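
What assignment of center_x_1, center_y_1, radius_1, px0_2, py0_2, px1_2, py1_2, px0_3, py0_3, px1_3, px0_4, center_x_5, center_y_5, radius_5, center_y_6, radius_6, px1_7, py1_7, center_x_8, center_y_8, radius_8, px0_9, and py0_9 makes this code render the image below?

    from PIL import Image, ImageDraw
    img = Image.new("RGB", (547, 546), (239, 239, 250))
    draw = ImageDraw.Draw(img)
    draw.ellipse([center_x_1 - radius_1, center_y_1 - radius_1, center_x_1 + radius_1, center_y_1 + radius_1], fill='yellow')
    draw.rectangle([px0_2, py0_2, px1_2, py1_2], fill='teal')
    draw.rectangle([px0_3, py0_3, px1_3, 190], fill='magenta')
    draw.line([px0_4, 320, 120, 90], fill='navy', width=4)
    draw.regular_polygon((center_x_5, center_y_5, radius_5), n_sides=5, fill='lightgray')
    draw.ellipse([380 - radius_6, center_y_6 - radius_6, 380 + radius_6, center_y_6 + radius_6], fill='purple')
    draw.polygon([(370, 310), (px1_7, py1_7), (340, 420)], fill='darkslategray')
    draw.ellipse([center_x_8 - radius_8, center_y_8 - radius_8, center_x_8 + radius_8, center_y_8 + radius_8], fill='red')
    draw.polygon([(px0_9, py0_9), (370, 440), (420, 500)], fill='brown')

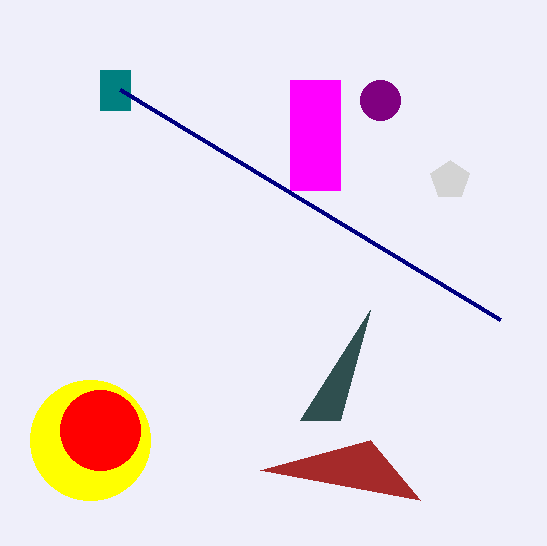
center_x_1 = 90, center_y_1 = 440, radius_1 = 60, px0_2 = 100, py0_2 = 70, px1_2 = 130, py1_2 = 110, px0_3 = 290, py0_3 = 80, px1_3 = 340, px0_4 = 500, center_x_5 = 450, center_y_5 = 180, radius_5 = 20, center_y_6 = 100, radius_6 = 20, px1_7 = 300, py1_7 = 420, center_x_8 = 100, center_y_8 = 430, radius_8 = 40, px0_9 = 260, py0_9 = 470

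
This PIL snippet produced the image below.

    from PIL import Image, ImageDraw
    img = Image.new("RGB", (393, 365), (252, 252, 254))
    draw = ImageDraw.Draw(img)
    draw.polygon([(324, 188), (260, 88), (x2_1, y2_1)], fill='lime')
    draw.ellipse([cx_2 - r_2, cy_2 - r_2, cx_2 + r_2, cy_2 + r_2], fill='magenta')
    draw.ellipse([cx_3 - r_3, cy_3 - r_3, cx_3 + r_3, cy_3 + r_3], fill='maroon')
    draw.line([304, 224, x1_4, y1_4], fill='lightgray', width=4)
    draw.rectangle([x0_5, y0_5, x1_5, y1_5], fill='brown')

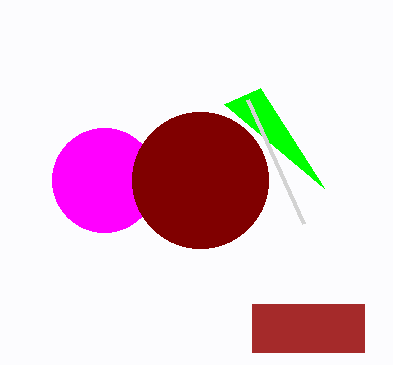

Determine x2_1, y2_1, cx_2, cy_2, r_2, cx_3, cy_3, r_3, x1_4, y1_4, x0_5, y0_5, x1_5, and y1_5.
x2_1 = 224; y2_1 = 104; cx_2 = 104; cy_2 = 180; r_2 = 52; cx_3 = 200; cy_3 = 180; r_3 = 68; x1_4 = 248; y1_4 = 100; x0_5 = 252; y0_5 = 304; x1_5 = 364; y1_5 = 352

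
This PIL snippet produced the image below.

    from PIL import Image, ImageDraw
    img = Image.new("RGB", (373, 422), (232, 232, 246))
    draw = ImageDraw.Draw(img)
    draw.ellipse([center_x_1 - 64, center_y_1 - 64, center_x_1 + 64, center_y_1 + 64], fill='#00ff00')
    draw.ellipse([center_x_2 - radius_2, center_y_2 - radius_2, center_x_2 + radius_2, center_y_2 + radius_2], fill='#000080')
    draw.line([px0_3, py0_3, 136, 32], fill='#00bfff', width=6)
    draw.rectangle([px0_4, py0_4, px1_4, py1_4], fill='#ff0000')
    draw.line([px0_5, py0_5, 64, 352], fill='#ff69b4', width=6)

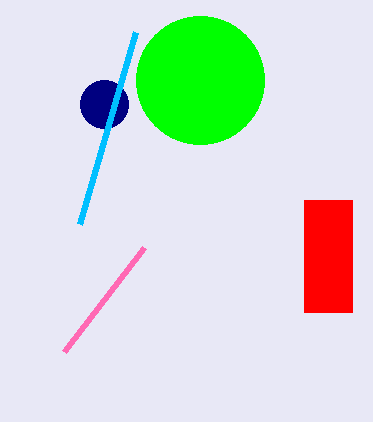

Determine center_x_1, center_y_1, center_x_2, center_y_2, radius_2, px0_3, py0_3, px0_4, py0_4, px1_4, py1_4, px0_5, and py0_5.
center_x_1 = 200
center_y_1 = 80
center_x_2 = 104
center_y_2 = 104
radius_2 = 24
px0_3 = 80
py0_3 = 224
px0_4 = 304
py0_4 = 200
px1_4 = 352
py1_4 = 312
px0_5 = 144
py0_5 = 248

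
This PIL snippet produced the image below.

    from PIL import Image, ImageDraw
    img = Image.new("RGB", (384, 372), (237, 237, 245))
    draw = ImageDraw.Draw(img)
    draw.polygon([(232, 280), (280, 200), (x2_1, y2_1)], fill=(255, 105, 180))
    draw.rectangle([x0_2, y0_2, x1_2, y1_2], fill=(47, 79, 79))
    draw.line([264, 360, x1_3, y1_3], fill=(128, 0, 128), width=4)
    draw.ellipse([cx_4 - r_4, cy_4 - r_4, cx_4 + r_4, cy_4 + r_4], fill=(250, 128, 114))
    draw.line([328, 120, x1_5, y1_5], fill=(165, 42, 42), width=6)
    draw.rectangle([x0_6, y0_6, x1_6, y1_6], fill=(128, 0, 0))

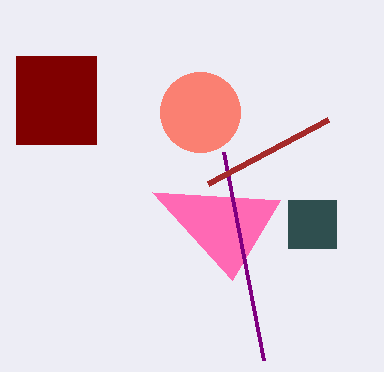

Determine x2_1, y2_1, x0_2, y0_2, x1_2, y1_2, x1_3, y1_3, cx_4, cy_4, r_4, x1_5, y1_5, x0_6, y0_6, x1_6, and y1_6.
x2_1 = 152
y2_1 = 192
x0_2 = 288
y0_2 = 200
x1_2 = 336
y1_2 = 248
x1_3 = 224
y1_3 = 152
cx_4 = 200
cy_4 = 112
r_4 = 40
x1_5 = 208
y1_5 = 184
x0_6 = 16
y0_6 = 56
x1_6 = 96
y1_6 = 144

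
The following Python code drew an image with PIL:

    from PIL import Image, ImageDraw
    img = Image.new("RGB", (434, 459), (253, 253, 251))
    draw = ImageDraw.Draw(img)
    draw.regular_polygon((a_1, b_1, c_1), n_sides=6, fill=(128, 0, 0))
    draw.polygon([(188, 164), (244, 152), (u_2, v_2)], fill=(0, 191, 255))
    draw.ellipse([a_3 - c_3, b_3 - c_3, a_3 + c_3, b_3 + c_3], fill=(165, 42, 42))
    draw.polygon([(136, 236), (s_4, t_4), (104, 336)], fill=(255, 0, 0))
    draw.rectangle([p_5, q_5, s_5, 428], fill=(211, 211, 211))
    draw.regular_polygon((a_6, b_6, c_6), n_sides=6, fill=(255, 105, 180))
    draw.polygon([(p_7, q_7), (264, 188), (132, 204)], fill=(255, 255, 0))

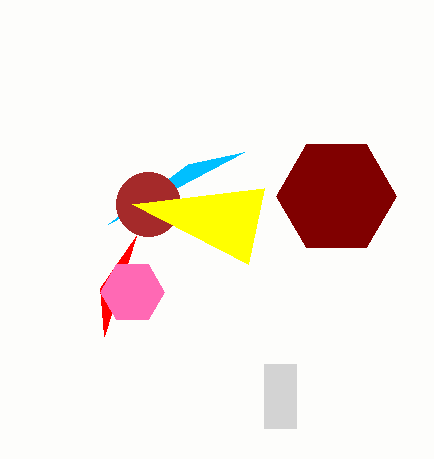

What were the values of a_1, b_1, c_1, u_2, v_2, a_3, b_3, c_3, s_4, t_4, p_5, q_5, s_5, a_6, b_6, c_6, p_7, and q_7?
a_1 = 336
b_1 = 196
c_1 = 60
u_2 = 108
v_2 = 224
a_3 = 148
b_3 = 204
c_3 = 32
s_4 = 100
t_4 = 288
p_5 = 264
q_5 = 364
s_5 = 296
a_6 = 132
b_6 = 292
c_6 = 32
p_7 = 248
q_7 = 264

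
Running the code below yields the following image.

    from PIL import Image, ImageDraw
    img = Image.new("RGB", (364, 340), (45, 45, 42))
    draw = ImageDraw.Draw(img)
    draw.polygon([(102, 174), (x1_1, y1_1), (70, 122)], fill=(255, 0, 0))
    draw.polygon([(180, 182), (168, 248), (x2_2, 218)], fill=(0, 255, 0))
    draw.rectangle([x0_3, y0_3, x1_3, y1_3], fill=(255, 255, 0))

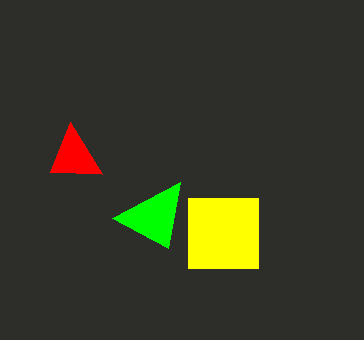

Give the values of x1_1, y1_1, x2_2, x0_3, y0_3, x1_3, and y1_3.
x1_1 = 50, y1_1 = 172, x2_2 = 112, x0_3 = 188, y0_3 = 198, x1_3 = 258, y1_3 = 268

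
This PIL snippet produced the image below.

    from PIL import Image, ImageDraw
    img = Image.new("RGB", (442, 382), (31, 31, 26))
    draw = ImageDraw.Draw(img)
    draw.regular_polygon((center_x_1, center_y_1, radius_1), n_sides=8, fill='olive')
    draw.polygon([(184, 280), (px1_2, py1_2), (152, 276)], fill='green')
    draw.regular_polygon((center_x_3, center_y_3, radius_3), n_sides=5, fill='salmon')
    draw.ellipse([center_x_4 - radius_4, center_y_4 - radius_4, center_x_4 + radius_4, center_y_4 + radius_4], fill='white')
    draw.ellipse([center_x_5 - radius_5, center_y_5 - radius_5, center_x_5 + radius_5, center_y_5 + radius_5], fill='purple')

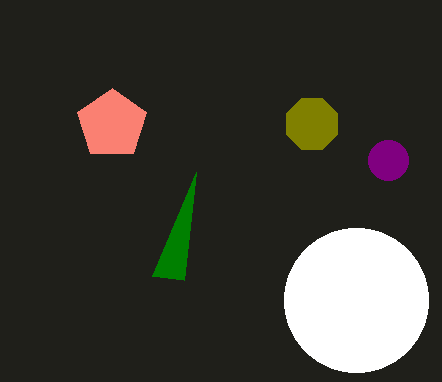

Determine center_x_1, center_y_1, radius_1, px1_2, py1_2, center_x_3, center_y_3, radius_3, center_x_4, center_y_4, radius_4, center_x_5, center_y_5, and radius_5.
center_x_1 = 312
center_y_1 = 124
radius_1 = 28
px1_2 = 196
py1_2 = 172
center_x_3 = 112
center_y_3 = 124
radius_3 = 36
center_x_4 = 356
center_y_4 = 300
radius_4 = 72
center_x_5 = 388
center_y_5 = 160
radius_5 = 20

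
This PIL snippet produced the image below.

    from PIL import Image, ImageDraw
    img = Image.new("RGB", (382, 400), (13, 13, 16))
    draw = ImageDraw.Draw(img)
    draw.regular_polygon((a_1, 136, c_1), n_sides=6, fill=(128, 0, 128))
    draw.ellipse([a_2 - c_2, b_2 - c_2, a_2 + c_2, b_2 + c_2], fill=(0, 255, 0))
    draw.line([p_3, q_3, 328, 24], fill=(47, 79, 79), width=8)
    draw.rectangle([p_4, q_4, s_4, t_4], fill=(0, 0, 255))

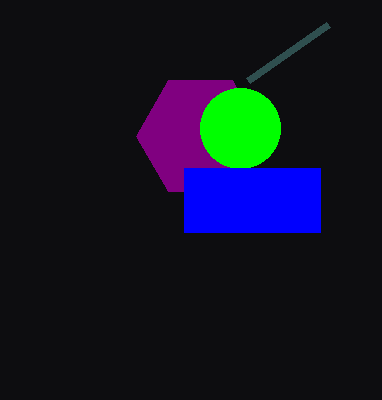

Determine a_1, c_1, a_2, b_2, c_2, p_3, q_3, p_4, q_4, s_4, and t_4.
a_1 = 200; c_1 = 64; a_2 = 240; b_2 = 128; c_2 = 40; p_3 = 248; q_3 = 80; p_4 = 184; q_4 = 168; s_4 = 320; t_4 = 232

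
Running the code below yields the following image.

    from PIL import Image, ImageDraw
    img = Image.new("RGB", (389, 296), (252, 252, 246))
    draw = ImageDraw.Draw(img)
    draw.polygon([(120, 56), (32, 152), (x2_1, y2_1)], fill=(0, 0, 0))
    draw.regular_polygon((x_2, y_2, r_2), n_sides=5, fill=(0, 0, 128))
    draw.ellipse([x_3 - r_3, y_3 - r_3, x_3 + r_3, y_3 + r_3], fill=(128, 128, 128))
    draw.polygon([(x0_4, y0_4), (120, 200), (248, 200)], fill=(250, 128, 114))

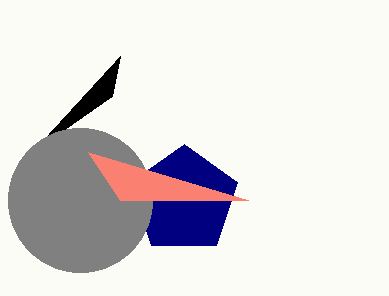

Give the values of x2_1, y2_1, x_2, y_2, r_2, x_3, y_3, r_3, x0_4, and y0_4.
x2_1 = 112, y2_1 = 96, x_2 = 184, y_2 = 200, r_2 = 56, x_3 = 80, y_3 = 200, r_3 = 72, x0_4 = 88, y0_4 = 152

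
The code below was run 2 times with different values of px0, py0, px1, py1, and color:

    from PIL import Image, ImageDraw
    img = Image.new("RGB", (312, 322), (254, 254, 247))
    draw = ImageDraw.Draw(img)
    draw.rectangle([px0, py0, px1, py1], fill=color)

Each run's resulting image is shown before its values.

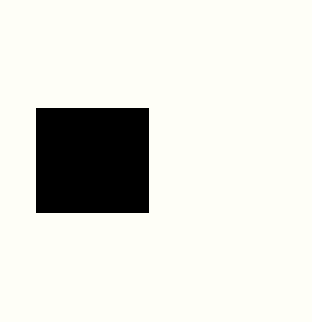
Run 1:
px0 = 36
py0 = 108
px1 = 148
py1 = 212
color = 'black'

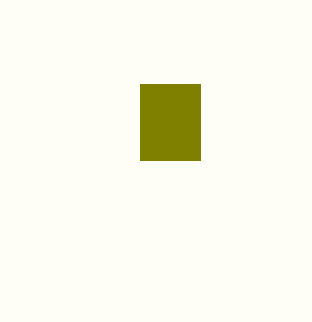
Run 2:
px0 = 140; py0 = 84; px1 = 200; py1 = 160; color = 'olive'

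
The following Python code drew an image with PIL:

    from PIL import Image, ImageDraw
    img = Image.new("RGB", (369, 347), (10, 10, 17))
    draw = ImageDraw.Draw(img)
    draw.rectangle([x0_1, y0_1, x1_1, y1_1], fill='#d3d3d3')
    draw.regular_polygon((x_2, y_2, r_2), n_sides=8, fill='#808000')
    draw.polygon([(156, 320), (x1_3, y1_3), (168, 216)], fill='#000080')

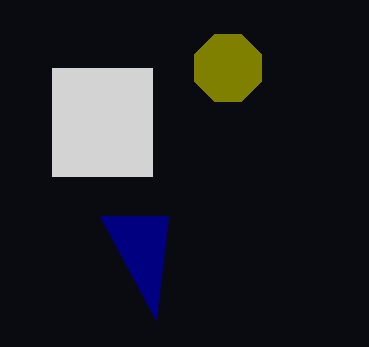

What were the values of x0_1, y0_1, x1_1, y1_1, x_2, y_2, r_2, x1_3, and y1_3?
x0_1 = 52; y0_1 = 68; x1_1 = 152; y1_1 = 176; x_2 = 228; y_2 = 68; r_2 = 36; x1_3 = 100; y1_3 = 216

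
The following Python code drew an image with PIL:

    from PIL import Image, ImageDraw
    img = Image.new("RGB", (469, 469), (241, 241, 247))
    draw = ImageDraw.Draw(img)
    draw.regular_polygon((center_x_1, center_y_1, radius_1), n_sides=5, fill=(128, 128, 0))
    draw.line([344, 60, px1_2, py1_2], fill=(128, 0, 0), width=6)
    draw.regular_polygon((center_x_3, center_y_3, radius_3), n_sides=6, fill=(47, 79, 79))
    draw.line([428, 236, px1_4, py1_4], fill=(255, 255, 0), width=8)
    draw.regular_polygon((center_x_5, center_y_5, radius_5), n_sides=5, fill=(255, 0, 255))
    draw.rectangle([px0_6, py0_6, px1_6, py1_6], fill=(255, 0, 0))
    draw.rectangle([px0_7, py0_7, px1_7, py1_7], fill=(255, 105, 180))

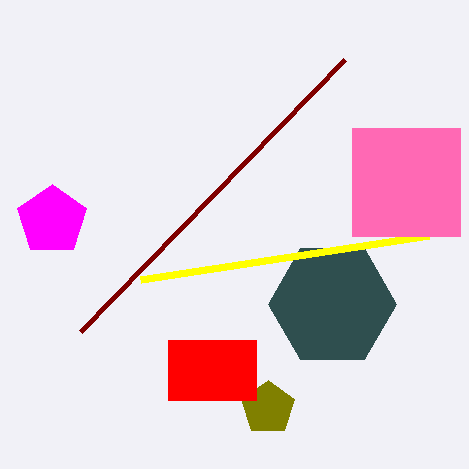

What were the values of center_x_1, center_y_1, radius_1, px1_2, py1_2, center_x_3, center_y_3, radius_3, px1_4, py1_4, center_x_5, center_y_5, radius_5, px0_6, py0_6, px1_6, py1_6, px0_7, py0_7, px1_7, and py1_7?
center_x_1 = 268, center_y_1 = 408, radius_1 = 28, px1_2 = 80, py1_2 = 332, center_x_3 = 332, center_y_3 = 304, radius_3 = 64, px1_4 = 140, py1_4 = 280, center_x_5 = 52, center_y_5 = 220, radius_5 = 36, px0_6 = 168, py0_6 = 340, px1_6 = 256, py1_6 = 400, px0_7 = 352, py0_7 = 128, px1_7 = 460, py1_7 = 236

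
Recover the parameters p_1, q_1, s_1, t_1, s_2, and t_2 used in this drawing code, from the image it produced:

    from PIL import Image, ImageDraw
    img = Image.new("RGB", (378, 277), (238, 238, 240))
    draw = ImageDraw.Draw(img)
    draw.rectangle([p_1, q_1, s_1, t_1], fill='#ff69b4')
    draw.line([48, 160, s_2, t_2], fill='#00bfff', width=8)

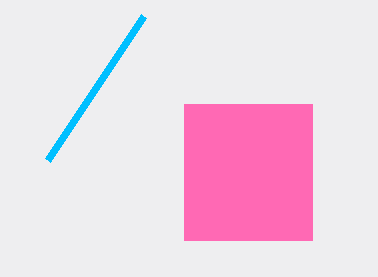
p_1 = 184; q_1 = 104; s_1 = 312; t_1 = 240; s_2 = 144; t_2 = 16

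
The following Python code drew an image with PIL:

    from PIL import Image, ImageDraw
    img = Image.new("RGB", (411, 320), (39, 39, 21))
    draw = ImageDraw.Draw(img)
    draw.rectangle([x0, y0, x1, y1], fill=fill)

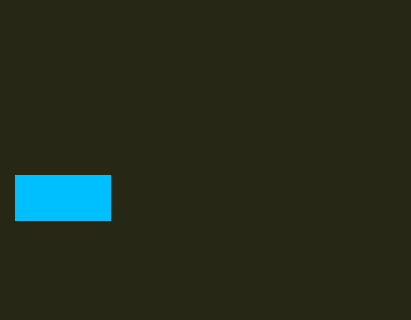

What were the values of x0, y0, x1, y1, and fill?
x0 = 15, y0 = 175, x1 = 110, y1 = 220, fill = 'deepskyblue'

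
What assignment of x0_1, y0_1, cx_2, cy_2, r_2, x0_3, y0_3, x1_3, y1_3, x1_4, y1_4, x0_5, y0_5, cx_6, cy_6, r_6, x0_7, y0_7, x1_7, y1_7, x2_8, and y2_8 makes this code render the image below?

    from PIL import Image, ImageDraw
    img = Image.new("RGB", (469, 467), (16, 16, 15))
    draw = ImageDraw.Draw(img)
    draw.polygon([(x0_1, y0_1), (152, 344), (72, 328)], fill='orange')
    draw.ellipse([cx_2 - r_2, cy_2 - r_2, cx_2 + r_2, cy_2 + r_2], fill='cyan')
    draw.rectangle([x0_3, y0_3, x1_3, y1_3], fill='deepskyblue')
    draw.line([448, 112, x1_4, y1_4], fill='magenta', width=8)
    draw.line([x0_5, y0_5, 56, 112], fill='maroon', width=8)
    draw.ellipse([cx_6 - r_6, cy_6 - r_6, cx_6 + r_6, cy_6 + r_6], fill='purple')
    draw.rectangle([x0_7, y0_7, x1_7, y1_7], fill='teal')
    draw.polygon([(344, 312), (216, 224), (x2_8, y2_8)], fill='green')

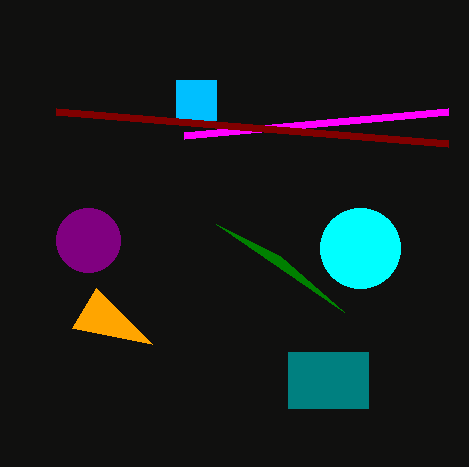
x0_1 = 96
y0_1 = 288
cx_2 = 360
cy_2 = 248
r_2 = 40
x0_3 = 176
y0_3 = 80
x1_3 = 216
y1_3 = 120
x1_4 = 184
y1_4 = 136
x0_5 = 448
y0_5 = 144
cx_6 = 88
cy_6 = 240
r_6 = 32
x0_7 = 288
y0_7 = 352
x1_7 = 368
y1_7 = 408
x2_8 = 280
y2_8 = 256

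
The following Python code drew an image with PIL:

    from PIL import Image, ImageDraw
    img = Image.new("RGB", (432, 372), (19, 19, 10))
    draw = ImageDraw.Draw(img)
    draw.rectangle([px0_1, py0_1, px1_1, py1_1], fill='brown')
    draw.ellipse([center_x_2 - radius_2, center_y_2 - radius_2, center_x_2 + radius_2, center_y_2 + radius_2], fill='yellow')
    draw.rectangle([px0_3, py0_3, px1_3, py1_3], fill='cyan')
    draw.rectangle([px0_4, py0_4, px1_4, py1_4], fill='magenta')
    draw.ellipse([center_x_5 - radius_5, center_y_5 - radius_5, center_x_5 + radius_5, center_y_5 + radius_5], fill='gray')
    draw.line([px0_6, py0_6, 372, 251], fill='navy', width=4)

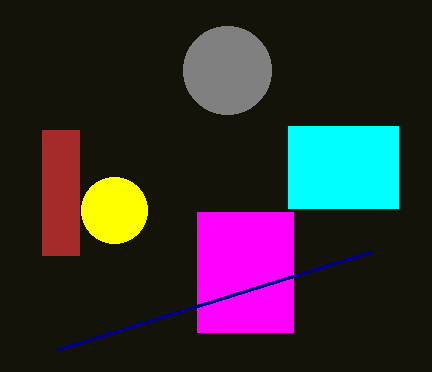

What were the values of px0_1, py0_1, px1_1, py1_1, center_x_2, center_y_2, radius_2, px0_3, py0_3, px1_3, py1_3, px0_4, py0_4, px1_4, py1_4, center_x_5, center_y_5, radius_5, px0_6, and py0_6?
px0_1 = 42
py0_1 = 130
px1_1 = 79
py1_1 = 255
center_x_2 = 114
center_y_2 = 210
radius_2 = 33
px0_3 = 288
py0_3 = 126
px1_3 = 398
py1_3 = 208
px0_4 = 197
py0_4 = 212
px1_4 = 293
py1_4 = 332
center_x_5 = 227
center_y_5 = 70
radius_5 = 44
px0_6 = 58
py0_6 = 349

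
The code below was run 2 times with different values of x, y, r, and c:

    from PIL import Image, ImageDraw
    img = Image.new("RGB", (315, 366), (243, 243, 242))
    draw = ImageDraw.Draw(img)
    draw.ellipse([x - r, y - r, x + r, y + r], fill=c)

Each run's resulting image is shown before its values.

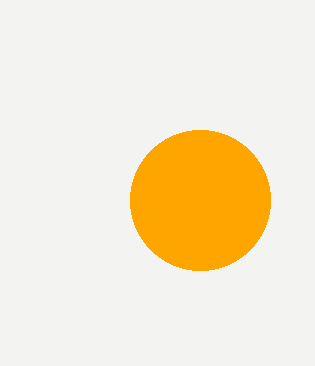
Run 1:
x = 200; y = 200; r = 70; c = 'orange'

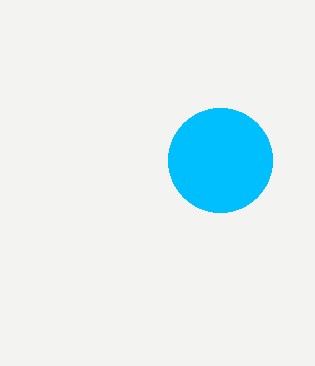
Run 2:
x = 220, y = 160, r = 52, c = 'deepskyblue'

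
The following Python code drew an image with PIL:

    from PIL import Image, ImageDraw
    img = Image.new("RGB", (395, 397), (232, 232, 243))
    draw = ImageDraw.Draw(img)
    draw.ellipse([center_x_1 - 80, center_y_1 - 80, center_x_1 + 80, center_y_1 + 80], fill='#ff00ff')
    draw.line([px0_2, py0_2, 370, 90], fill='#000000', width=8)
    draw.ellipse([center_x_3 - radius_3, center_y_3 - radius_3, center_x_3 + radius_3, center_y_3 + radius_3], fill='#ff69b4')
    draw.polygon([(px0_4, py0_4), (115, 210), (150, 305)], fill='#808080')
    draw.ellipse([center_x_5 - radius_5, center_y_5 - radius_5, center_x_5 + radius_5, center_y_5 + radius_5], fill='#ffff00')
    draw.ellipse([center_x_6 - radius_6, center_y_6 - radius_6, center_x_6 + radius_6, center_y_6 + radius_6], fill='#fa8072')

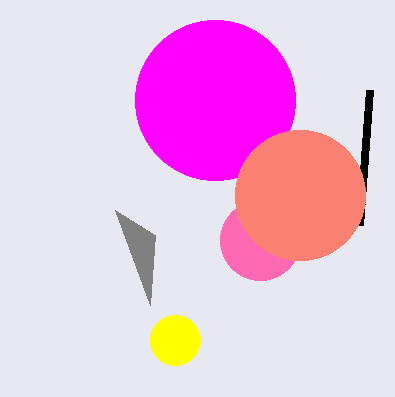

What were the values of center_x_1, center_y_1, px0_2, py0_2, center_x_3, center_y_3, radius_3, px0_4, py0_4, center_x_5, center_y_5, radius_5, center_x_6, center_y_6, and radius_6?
center_x_1 = 215; center_y_1 = 100; px0_2 = 360; py0_2 = 225; center_x_3 = 260; center_y_3 = 240; radius_3 = 40; px0_4 = 155; py0_4 = 235; center_x_5 = 175; center_y_5 = 340; radius_5 = 25; center_x_6 = 300; center_y_6 = 195; radius_6 = 65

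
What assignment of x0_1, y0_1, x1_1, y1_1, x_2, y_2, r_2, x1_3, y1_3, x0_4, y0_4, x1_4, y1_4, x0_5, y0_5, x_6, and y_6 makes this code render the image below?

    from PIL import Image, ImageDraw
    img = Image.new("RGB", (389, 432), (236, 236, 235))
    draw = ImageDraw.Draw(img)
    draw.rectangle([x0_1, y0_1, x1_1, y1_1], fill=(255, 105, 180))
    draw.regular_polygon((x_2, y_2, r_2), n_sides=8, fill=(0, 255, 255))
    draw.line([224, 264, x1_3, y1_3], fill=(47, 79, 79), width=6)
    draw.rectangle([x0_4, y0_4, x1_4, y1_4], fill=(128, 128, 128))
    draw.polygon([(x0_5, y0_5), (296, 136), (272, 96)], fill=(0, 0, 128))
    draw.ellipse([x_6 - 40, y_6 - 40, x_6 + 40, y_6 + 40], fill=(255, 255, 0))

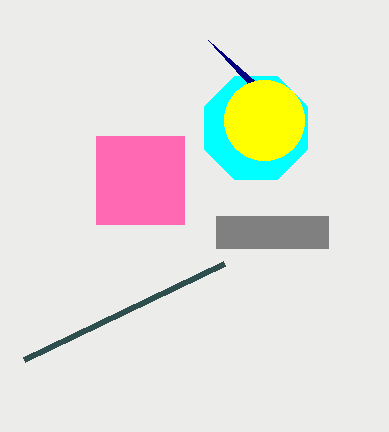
x0_1 = 96
y0_1 = 136
x1_1 = 184
y1_1 = 224
x_2 = 256
y_2 = 128
r_2 = 56
x1_3 = 24
y1_3 = 360
x0_4 = 216
y0_4 = 216
x1_4 = 328
y1_4 = 248
x0_5 = 208
y0_5 = 40
x_6 = 264
y_6 = 120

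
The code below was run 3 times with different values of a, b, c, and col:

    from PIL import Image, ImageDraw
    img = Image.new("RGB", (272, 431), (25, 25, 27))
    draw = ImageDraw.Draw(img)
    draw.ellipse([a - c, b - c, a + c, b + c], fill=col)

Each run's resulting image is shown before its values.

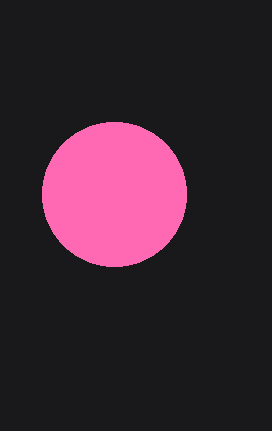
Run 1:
a = 114
b = 194
c = 72
col = 'hotpink'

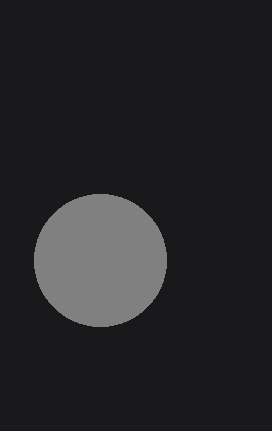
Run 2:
a = 100; b = 260; c = 66; col = 'gray'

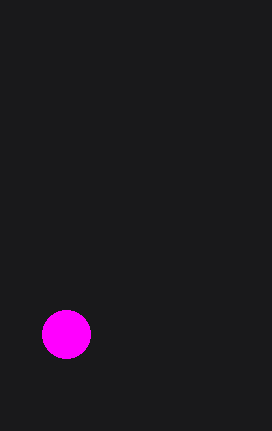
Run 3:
a = 66
b = 334
c = 24
col = 'magenta'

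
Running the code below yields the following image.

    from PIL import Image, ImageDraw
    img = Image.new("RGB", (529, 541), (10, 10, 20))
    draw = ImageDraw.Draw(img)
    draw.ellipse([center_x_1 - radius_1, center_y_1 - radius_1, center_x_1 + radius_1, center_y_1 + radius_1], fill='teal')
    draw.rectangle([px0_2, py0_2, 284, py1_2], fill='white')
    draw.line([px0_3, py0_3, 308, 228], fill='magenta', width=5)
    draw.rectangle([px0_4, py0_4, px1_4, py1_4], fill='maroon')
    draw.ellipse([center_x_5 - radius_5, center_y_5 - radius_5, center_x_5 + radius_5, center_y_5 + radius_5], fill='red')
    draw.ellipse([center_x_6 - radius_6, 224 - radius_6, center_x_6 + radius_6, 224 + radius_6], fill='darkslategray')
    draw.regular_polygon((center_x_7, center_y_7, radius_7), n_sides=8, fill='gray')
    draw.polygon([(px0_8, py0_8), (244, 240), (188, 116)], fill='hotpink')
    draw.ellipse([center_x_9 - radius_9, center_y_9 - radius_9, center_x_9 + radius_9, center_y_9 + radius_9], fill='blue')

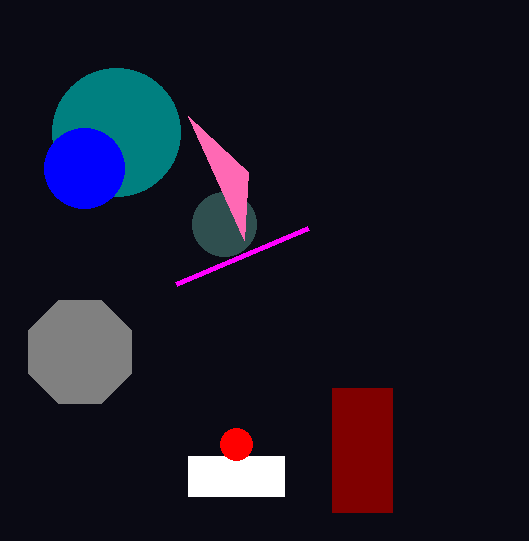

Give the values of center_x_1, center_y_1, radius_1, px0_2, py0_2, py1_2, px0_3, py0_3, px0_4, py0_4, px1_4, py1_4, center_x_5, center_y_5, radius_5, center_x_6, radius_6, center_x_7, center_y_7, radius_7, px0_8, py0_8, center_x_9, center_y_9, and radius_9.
center_x_1 = 116, center_y_1 = 132, radius_1 = 64, px0_2 = 188, py0_2 = 456, py1_2 = 496, px0_3 = 176, py0_3 = 284, px0_4 = 332, py0_4 = 388, px1_4 = 392, py1_4 = 512, center_x_5 = 236, center_y_5 = 444, radius_5 = 16, center_x_6 = 224, radius_6 = 32, center_x_7 = 80, center_y_7 = 352, radius_7 = 56, px0_8 = 248, py0_8 = 172, center_x_9 = 84, center_y_9 = 168, radius_9 = 40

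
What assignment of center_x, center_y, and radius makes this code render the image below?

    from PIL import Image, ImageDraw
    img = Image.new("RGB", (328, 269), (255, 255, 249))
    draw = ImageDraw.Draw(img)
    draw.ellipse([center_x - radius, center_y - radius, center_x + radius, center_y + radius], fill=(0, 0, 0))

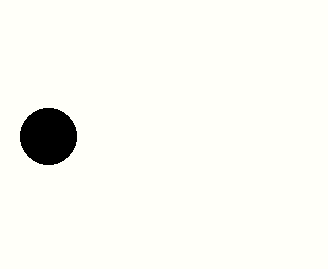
center_x = 48
center_y = 136
radius = 28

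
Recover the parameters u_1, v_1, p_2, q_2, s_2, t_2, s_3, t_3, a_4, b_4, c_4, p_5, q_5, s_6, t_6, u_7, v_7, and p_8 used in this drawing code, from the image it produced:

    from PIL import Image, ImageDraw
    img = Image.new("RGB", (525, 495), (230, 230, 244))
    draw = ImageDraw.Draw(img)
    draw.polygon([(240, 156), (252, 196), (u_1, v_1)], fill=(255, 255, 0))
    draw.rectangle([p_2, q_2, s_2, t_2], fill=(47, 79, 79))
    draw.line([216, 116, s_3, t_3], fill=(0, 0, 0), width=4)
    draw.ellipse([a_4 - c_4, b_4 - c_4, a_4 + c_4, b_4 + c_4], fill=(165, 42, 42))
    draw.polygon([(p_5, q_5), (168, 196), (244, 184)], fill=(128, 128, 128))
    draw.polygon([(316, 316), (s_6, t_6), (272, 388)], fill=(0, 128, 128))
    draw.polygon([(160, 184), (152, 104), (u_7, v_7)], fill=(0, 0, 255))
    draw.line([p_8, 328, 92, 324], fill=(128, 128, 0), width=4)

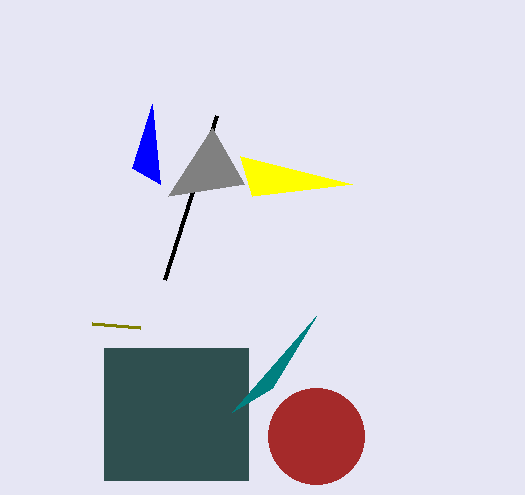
u_1 = 352; v_1 = 184; p_2 = 104; q_2 = 348; s_2 = 248; t_2 = 480; s_3 = 164; t_3 = 280; a_4 = 316; b_4 = 436; c_4 = 48; p_5 = 212; q_5 = 128; s_6 = 232; t_6 = 412; u_7 = 132; v_7 = 168; p_8 = 140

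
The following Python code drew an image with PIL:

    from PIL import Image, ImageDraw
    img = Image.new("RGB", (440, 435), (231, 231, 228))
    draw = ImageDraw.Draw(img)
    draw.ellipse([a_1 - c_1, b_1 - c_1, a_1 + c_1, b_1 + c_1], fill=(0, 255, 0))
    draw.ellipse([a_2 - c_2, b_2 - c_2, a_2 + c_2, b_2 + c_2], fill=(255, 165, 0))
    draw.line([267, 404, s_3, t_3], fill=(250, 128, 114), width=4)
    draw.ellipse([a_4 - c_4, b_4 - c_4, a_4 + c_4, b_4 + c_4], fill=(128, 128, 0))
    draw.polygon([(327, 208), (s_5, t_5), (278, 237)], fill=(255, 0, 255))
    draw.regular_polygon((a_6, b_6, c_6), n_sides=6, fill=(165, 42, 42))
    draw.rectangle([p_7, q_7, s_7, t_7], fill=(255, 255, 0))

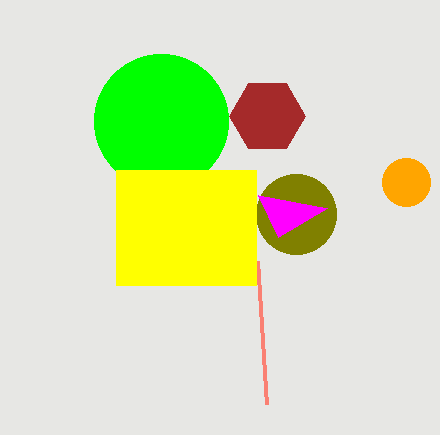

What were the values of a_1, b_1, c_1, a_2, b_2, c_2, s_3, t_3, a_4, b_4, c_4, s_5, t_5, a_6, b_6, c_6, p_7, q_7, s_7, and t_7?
a_1 = 161; b_1 = 121; c_1 = 67; a_2 = 406; b_2 = 182; c_2 = 24; s_3 = 258; t_3 = 261; a_4 = 296; b_4 = 214; c_4 = 40; s_5 = 258; t_5 = 195; a_6 = 267; b_6 = 116; c_6 = 38; p_7 = 116; q_7 = 170; s_7 = 256; t_7 = 285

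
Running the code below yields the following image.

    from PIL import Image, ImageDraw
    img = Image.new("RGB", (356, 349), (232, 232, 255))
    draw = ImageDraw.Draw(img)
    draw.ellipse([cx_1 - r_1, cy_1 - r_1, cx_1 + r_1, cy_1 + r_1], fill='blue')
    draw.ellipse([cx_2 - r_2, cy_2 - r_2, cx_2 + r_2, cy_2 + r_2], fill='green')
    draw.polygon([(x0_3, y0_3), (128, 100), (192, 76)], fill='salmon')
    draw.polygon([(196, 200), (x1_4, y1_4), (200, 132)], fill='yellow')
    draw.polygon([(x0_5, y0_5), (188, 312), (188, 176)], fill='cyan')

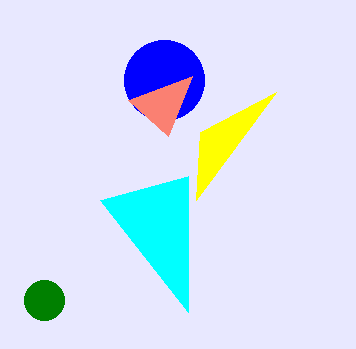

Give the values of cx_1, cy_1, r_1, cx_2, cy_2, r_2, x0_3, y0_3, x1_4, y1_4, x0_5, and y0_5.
cx_1 = 164; cy_1 = 80; r_1 = 40; cx_2 = 44; cy_2 = 300; r_2 = 20; x0_3 = 168; y0_3 = 136; x1_4 = 276; y1_4 = 92; x0_5 = 100; y0_5 = 200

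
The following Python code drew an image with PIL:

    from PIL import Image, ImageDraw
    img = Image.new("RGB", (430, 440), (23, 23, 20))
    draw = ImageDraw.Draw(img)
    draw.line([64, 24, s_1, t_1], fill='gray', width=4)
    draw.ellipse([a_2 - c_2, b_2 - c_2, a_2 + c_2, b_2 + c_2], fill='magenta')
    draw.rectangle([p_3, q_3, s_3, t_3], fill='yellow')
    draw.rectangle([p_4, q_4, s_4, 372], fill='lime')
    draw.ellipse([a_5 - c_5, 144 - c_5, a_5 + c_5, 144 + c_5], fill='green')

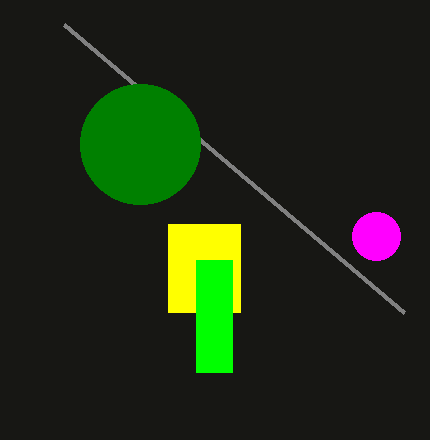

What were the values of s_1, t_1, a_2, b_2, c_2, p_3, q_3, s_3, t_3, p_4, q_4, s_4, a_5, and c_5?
s_1 = 404
t_1 = 312
a_2 = 376
b_2 = 236
c_2 = 24
p_3 = 168
q_3 = 224
s_3 = 240
t_3 = 312
p_4 = 196
q_4 = 260
s_4 = 232
a_5 = 140
c_5 = 60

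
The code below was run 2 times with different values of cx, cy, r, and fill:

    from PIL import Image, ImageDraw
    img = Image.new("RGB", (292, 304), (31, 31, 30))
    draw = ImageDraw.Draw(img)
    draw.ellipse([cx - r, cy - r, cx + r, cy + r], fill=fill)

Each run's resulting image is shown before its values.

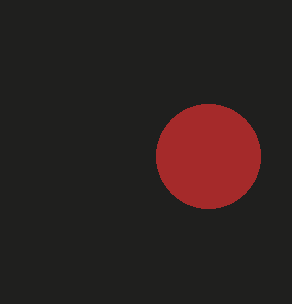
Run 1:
cx = 208
cy = 156
r = 52
fill = 'brown'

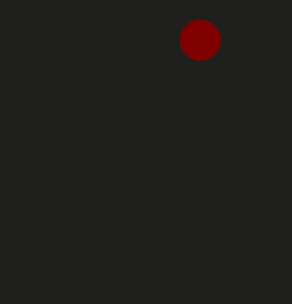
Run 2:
cx = 200; cy = 40; r = 20; fill = 'maroon'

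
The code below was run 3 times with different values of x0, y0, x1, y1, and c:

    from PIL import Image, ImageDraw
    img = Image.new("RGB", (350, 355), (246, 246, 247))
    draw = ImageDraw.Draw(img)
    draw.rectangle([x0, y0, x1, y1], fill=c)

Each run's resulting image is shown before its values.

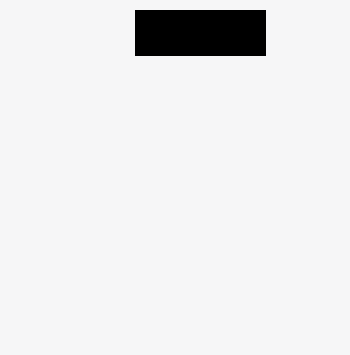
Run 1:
x0 = 135, y0 = 10, x1 = 265, y1 = 55, c = 'black'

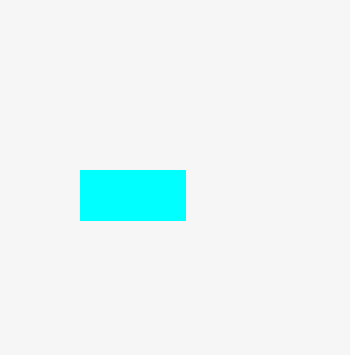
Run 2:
x0 = 80
y0 = 170
x1 = 185
y1 = 220
c = 'cyan'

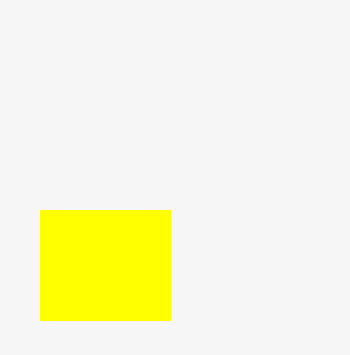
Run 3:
x0 = 40; y0 = 210; x1 = 170; y1 = 320; c = 'yellow'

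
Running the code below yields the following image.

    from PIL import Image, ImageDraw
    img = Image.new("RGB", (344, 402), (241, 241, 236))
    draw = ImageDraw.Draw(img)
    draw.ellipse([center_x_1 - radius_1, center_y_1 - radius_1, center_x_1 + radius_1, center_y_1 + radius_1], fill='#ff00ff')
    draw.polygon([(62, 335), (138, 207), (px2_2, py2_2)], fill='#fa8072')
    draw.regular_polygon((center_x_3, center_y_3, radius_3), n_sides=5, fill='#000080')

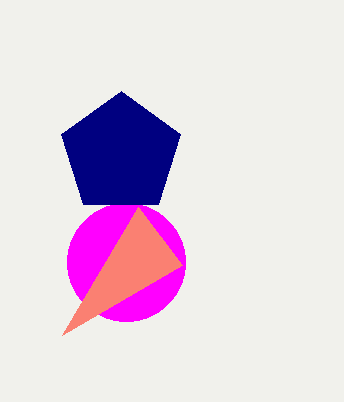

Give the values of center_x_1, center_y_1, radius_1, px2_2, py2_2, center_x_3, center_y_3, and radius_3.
center_x_1 = 126; center_y_1 = 262; radius_1 = 59; px2_2 = 182; py2_2 = 265; center_x_3 = 121; center_y_3 = 154; radius_3 = 63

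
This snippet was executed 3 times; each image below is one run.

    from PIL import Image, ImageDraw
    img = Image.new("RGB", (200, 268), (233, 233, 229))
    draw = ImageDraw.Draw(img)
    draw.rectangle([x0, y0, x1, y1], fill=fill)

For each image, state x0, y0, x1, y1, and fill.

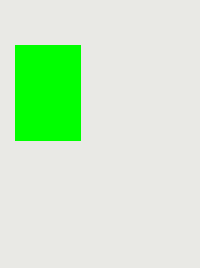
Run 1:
x0 = 15; y0 = 45; x1 = 80; y1 = 140; fill = 'lime'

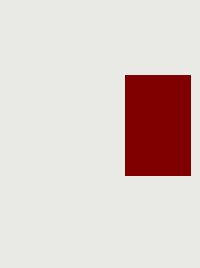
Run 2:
x0 = 125, y0 = 75, x1 = 190, y1 = 175, fill = 'maroon'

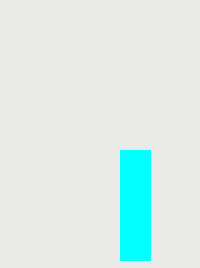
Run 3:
x0 = 120, y0 = 150, x1 = 150, y1 = 260, fill = 'cyan'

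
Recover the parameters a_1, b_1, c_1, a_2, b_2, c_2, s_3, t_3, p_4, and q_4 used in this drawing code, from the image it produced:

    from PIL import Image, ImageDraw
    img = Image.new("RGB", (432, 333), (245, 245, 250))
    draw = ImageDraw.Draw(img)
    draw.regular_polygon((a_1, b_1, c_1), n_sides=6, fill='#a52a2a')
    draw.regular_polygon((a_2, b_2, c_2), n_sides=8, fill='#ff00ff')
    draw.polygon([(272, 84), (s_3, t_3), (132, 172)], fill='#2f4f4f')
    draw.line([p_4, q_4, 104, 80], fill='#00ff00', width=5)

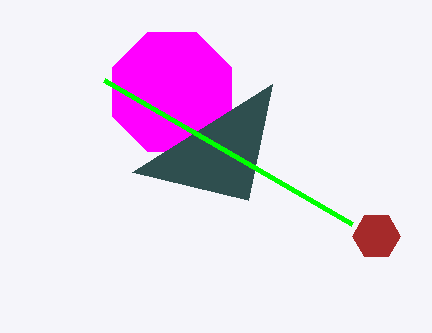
a_1 = 376
b_1 = 236
c_1 = 24
a_2 = 172
b_2 = 92
c_2 = 64
s_3 = 248
t_3 = 200
p_4 = 352
q_4 = 224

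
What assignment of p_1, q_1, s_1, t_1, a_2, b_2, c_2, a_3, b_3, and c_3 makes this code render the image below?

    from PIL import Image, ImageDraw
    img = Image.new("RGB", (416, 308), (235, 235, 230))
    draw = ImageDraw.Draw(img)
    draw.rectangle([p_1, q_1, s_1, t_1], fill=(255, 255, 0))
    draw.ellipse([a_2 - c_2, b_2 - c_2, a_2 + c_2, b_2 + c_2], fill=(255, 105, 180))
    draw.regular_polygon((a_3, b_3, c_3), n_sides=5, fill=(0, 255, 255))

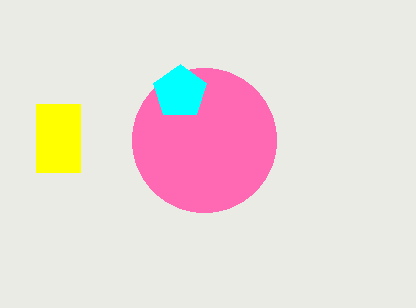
p_1 = 36, q_1 = 104, s_1 = 80, t_1 = 172, a_2 = 204, b_2 = 140, c_2 = 72, a_3 = 180, b_3 = 92, c_3 = 28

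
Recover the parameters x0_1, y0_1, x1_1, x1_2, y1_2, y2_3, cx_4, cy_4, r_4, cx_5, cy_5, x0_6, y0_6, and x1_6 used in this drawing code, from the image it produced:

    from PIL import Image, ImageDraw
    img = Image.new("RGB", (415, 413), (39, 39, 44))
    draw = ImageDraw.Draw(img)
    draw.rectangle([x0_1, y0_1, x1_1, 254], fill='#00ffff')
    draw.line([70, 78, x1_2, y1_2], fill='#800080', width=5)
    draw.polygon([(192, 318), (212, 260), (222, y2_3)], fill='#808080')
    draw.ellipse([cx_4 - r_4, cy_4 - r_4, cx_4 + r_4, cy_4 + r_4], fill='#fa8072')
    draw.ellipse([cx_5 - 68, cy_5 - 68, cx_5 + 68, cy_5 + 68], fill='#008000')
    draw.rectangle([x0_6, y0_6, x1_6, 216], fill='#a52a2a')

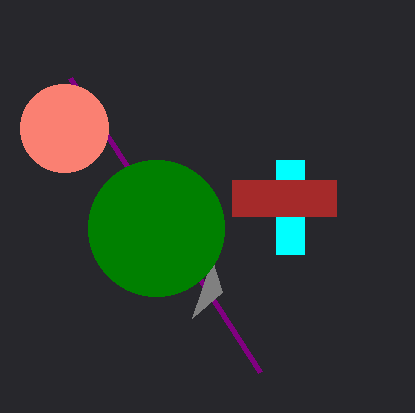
x0_1 = 276, y0_1 = 160, x1_1 = 304, x1_2 = 260, y1_2 = 372, y2_3 = 292, cx_4 = 64, cy_4 = 128, r_4 = 44, cx_5 = 156, cy_5 = 228, x0_6 = 232, y0_6 = 180, x1_6 = 336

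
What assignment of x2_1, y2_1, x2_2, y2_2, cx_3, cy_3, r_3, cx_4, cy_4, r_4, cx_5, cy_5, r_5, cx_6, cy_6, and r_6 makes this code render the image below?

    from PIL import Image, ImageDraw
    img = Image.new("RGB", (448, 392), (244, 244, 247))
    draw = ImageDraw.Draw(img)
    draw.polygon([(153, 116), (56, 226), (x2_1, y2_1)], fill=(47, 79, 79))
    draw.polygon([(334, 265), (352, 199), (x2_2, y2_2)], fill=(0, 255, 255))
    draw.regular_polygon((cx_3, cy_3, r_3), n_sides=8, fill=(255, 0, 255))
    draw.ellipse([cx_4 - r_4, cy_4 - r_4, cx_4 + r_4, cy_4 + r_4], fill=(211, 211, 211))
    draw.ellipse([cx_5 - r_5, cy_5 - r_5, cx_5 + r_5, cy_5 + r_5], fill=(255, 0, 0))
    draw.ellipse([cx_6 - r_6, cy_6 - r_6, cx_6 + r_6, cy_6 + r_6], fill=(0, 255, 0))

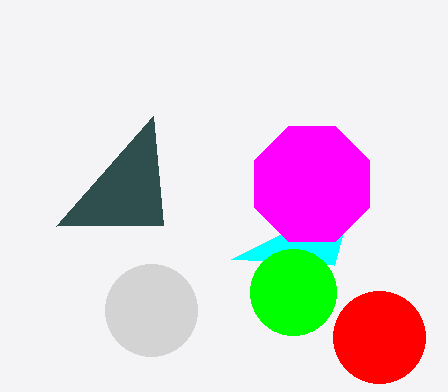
x2_1 = 163, y2_1 = 225, x2_2 = 231, y2_2 = 259, cx_3 = 312, cy_3 = 184, r_3 = 62, cx_4 = 151, cy_4 = 310, r_4 = 46, cx_5 = 379, cy_5 = 337, r_5 = 46, cx_6 = 293, cy_6 = 292, r_6 = 43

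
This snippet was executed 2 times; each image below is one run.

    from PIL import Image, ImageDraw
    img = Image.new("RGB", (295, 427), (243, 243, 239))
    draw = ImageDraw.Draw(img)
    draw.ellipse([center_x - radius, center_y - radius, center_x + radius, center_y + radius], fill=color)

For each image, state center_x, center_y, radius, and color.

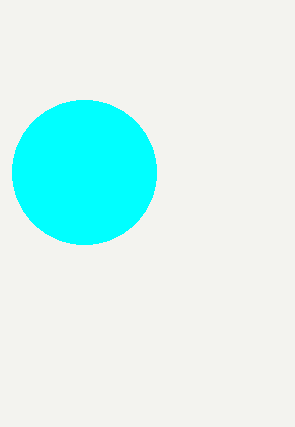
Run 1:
center_x = 84; center_y = 172; radius = 72; color = 'cyan'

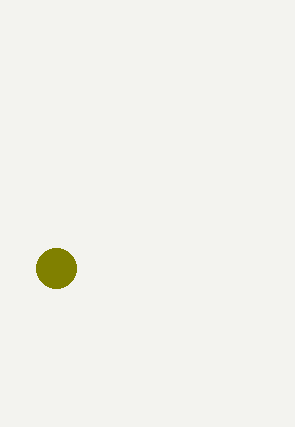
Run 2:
center_x = 56
center_y = 268
radius = 20
color = 'olive'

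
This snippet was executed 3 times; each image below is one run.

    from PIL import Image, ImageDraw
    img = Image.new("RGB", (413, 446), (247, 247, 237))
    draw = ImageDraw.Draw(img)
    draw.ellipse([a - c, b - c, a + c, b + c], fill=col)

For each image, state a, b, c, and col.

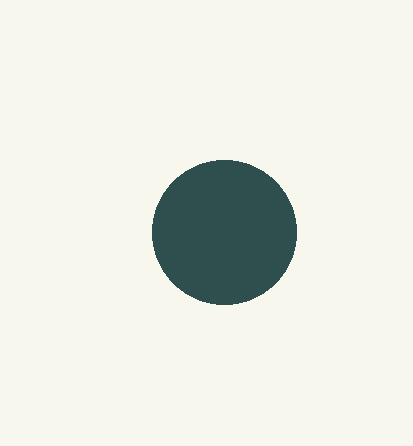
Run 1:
a = 224, b = 232, c = 72, col = 'darkslategray'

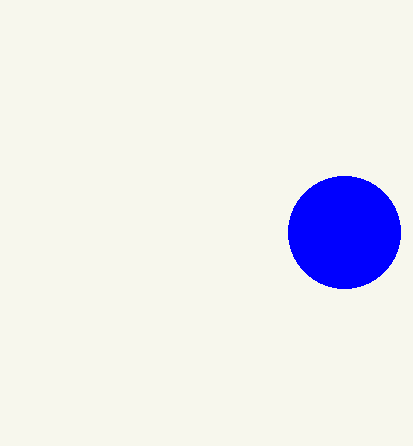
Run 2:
a = 344; b = 232; c = 56; col = 'blue'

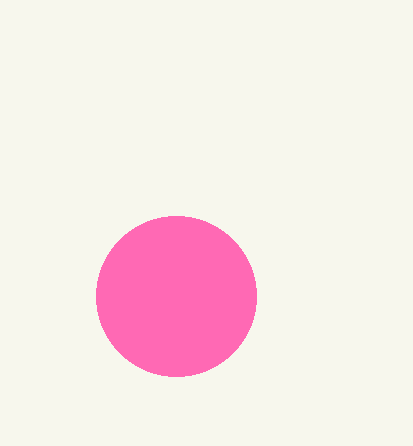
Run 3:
a = 176; b = 296; c = 80; col = 'hotpink'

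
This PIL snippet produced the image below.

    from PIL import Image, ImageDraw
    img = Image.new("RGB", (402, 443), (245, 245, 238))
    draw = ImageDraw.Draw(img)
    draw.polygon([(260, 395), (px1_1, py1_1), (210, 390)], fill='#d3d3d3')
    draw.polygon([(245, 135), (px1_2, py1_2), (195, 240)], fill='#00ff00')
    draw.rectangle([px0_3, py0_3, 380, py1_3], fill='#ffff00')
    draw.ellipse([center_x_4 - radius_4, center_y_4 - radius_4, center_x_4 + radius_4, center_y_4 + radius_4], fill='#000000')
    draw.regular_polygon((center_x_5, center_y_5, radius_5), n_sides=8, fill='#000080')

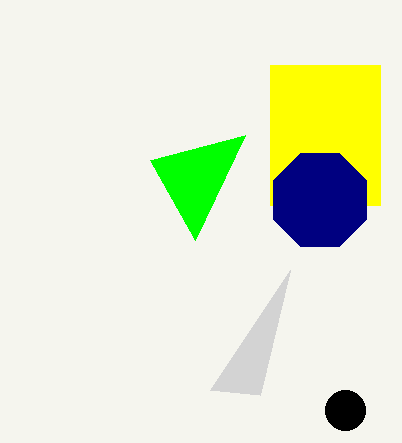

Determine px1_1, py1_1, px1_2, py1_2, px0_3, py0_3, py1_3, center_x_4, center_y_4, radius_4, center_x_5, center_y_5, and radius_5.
px1_1 = 290; py1_1 = 270; px1_2 = 150; py1_2 = 160; px0_3 = 270; py0_3 = 65; py1_3 = 205; center_x_4 = 345; center_y_4 = 410; radius_4 = 20; center_x_5 = 320; center_y_5 = 200; radius_5 = 50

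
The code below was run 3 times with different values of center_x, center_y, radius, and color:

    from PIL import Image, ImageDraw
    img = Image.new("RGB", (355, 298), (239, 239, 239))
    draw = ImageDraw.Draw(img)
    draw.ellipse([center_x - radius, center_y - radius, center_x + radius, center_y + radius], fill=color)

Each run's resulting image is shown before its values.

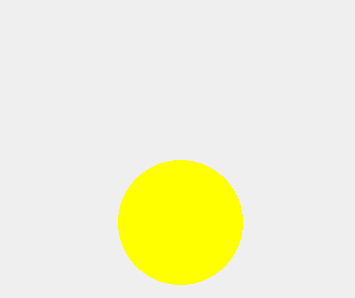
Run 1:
center_x = 180
center_y = 222
radius = 62
color = 'yellow'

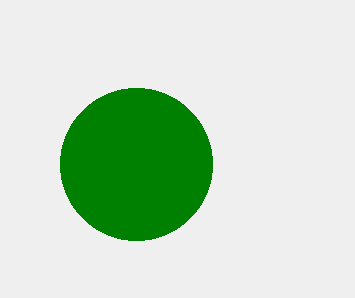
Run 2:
center_x = 136
center_y = 164
radius = 76
color = 'green'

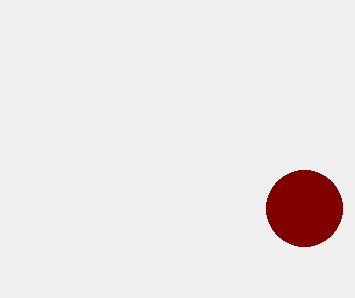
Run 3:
center_x = 304; center_y = 208; radius = 38; color = 'maroon'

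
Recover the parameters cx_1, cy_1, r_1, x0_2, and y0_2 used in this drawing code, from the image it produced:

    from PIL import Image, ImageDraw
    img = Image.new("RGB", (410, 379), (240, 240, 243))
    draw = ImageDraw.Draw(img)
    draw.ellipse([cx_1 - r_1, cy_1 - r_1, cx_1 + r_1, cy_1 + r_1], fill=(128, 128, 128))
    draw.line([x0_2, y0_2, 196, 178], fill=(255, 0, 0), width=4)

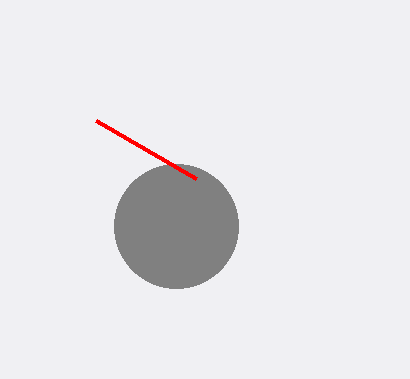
cx_1 = 176
cy_1 = 226
r_1 = 62
x0_2 = 96
y0_2 = 120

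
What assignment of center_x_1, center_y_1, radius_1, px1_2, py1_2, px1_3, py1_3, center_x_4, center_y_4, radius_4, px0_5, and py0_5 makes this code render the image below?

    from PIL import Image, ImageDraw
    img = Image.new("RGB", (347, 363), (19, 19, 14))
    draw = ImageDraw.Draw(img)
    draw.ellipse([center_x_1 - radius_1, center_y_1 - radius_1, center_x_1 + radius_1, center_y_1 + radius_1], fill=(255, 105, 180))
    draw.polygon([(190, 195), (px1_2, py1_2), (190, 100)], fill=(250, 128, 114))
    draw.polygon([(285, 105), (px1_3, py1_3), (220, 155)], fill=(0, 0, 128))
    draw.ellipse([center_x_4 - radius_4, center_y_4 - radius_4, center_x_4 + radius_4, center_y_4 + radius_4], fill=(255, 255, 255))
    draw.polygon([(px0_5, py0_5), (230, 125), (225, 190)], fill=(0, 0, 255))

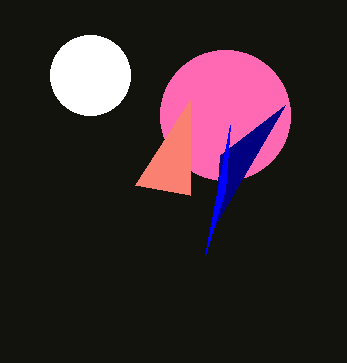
center_x_1 = 225
center_y_1 = 115
radius_1 = 65
px1_2 = 135
py1_2 = 185
px1_3 = 215
py1_3 = 225
center_x_4 = 90
center_y_4 = 75
radius_4 = 40
px0_5 = 205
py0_5 = 255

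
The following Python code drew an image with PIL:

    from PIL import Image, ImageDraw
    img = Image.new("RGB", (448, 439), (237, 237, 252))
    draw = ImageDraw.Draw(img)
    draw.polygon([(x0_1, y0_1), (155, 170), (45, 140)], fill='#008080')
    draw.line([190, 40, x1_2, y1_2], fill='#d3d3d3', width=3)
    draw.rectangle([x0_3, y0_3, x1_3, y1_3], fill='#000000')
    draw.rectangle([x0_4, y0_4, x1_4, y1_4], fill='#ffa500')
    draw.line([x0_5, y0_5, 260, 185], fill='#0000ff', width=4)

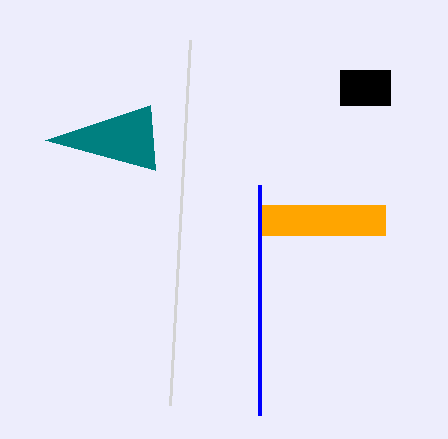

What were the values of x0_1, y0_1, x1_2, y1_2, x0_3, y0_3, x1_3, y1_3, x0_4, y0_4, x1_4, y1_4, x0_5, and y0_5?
x0_1 = 150, y0_1 = 105, x1_2 = 170, y1_2 = 405, x0_3 = 340, y0_3 = 70, x1_3 = 390, y1_3 = 105, x0_4 = 260, y0_4 = 205, x1_4 = 385, y1_4 = 235, x0_5 = 260, y0_5 = 415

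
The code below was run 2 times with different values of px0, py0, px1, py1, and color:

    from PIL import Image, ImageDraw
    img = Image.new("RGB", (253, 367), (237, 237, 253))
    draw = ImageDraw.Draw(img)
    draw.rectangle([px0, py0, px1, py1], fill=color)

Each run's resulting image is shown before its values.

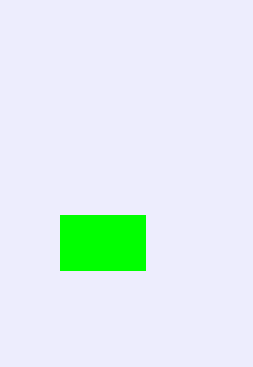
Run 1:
px0 = 60
py0 = 215
px1 = 145
py1 = 270
color = 'lime'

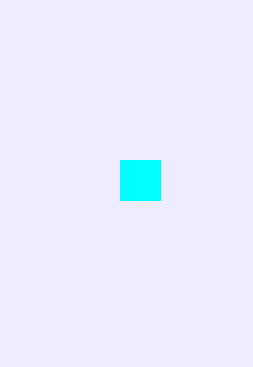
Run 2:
px0 = 120, py0 = 160, px1 = 160, py1 = 200, color = 'cyan'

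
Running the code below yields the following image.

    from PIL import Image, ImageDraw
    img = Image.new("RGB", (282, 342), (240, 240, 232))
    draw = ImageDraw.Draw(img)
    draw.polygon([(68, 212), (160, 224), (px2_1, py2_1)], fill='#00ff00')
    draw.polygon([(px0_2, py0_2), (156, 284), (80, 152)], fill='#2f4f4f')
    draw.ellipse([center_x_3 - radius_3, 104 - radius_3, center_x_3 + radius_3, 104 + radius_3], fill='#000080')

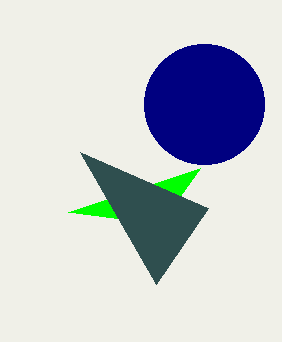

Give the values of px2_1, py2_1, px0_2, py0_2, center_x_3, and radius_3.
px2_1 = 200, py2_1 = 168, px0_2 = 208, py0_2 = 208, center_x_3 = 204, radius_3 = 60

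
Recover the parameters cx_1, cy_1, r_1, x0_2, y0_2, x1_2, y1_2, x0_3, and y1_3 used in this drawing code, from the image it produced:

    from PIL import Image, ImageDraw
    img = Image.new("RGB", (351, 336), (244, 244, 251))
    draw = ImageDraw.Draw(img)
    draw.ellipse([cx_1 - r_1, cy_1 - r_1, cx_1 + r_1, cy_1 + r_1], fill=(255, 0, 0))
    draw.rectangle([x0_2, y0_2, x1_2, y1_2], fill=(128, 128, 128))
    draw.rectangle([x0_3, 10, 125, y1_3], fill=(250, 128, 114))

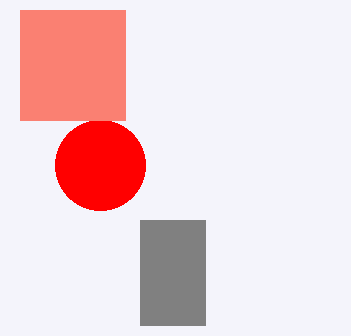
cx_1 = 100; cy_1 = 165; r_1 = 45; x0_2 = 140; y0_2 = 220; x1_2 = 205; y1_2 = 325; x0_3 = 20; y1_3 = 120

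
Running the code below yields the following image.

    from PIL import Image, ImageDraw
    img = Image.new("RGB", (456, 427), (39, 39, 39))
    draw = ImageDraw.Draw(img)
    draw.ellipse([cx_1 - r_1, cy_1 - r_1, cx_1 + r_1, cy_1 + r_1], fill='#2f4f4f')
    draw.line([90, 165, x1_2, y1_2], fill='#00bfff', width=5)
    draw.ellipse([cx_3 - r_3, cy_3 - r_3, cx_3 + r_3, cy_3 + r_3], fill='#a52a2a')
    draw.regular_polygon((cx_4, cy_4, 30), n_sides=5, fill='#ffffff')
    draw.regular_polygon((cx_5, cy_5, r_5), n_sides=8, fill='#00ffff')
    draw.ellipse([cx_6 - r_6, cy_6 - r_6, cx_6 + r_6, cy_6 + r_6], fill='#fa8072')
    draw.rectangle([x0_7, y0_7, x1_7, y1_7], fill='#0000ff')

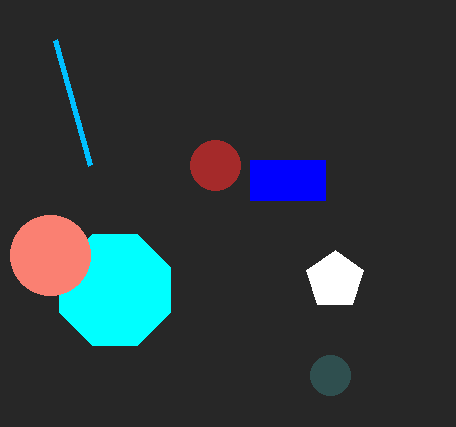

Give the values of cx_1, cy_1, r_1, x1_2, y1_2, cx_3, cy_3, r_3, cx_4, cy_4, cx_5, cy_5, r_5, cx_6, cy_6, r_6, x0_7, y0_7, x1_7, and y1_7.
cx_1 = 330, cy_1 = 375, r_1 = 20, x1_2 = 55, y1_2 = 40, cx_3 = 215, cy_3 = 165, r_3 = 25, cx_4 = 335, cy_4 = 280, cx_5 = 115, cy_5 = 290, r_5 = 60, cx_6 = 50, cy_6 = 255, r_6 = 40, x0_7 = 250, y0_7 = 160, x1_7 = 325, y1_7 = 200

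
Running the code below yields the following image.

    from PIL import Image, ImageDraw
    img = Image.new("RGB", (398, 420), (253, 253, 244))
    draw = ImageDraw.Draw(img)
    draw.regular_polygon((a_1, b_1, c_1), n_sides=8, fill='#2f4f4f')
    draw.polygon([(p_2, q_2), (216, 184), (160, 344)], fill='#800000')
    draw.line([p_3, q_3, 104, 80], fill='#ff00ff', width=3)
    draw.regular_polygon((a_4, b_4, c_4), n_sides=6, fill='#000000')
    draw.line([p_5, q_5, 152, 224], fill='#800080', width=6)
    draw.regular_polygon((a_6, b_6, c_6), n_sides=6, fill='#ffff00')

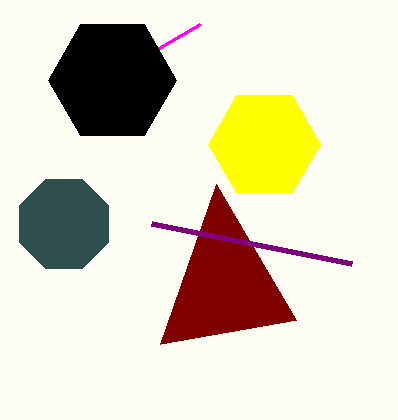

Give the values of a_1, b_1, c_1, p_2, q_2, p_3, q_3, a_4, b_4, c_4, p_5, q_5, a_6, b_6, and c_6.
a_1 = 64
b_1 = 224
c_1 = 48
p_2 = 296
q_2 = 320
p_3 = 200
q_3 = 24
a_4 = 112
b_4 = 80
c_4 = 64
p_5 = 352
q_5 = 264
a_6 = 264
b_6 = 144
c_6 = 56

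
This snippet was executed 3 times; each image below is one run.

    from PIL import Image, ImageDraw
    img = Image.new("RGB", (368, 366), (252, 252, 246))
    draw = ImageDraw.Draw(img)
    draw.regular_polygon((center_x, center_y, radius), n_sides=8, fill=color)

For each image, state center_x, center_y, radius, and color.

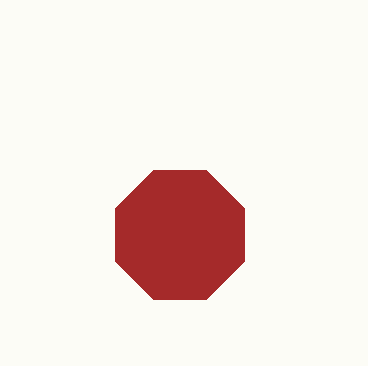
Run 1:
center_x = 180; center_y = 235; radius = 70; color = 'brown'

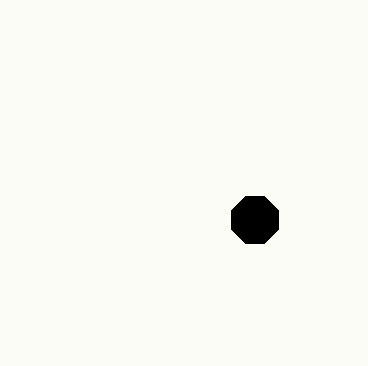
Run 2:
center_x = 255, center_y = 220, radius = 25, color = 'black'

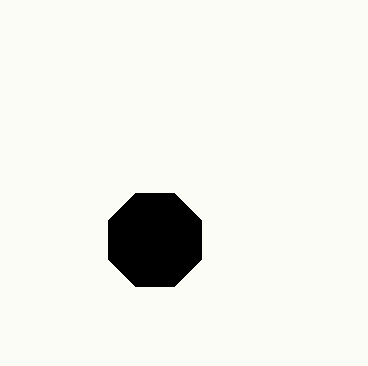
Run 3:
center_x = 155, center_y = 240, radius = 50, color = 'black'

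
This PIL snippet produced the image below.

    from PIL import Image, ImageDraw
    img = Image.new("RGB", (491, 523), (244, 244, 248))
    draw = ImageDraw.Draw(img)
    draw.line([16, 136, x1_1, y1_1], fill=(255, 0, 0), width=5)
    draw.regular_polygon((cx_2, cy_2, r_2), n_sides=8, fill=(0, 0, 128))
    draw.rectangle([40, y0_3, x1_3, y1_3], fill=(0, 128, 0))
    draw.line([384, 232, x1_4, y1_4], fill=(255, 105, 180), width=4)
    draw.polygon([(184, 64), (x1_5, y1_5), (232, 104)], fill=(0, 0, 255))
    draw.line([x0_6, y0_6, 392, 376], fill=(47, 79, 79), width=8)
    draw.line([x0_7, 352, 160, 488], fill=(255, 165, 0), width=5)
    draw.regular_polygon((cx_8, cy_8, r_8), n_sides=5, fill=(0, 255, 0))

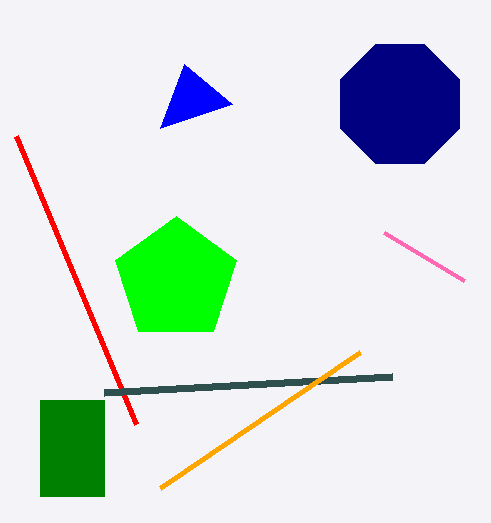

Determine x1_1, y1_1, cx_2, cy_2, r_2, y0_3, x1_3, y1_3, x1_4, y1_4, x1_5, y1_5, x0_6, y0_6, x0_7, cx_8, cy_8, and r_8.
x1_1 = 136, y1_1 = 424, cx_2 = 400, cy_2 = 104, r_2 = 64, y0_3 = 400, x1_3 = 104, y1_3 = 496, x1_4 = 464, y1_4 = 280, x1_5 = 160, y1_5 = 128, x0_6 = 104, y0_6 = 392, x0_7 = 360, cx_8 = 176, cy_8 = 280, r_8 = 64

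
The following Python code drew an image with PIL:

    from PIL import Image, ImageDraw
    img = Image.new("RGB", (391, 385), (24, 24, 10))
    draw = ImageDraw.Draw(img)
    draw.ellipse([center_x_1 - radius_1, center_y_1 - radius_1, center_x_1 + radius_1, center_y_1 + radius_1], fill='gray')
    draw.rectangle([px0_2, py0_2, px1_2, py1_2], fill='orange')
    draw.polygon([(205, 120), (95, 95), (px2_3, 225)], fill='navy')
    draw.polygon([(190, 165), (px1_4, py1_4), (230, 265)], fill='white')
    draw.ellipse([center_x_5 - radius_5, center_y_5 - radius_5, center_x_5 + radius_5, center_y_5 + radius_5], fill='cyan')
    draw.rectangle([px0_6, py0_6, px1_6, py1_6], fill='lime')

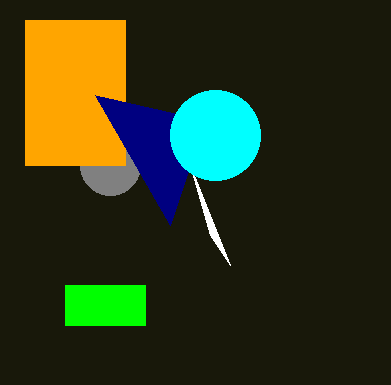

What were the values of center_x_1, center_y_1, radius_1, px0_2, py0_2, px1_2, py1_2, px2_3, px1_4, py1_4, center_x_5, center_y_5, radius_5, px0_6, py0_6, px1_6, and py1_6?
center_x_1 = 110, center_y_1 = 165, radius_1 = 30, px0_2 = 25, py0_2 = 20, px1_2 = 125, py1_2 = 165, px2_3 = 170, px1_4 = 210, py1_4 = 235, center_x_5 = 215, center_y_5 = 135, radius_5 = 45, px0_6 = 65, py0_6 = 285, px1_6 = 145, py1_6 = 325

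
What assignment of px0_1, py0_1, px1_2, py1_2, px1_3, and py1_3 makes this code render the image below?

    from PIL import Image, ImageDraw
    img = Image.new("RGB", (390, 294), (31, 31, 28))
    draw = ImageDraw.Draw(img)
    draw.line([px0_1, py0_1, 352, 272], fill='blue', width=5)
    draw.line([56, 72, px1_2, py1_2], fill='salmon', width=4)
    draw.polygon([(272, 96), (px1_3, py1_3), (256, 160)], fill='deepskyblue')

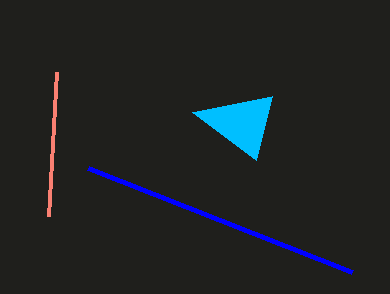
px0_1 = 88
py0_1 = 168
px1_2 = 48
py1_2 = 216
px1_3 = 192
py1_3 = 112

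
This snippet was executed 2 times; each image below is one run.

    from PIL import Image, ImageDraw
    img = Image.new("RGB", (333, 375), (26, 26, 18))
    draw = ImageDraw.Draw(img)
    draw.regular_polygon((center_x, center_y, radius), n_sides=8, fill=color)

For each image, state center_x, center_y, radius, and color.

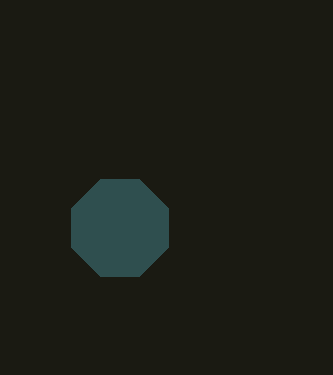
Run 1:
center_x = 120
center_y = 228
radius = 52
color = 'darkslategray'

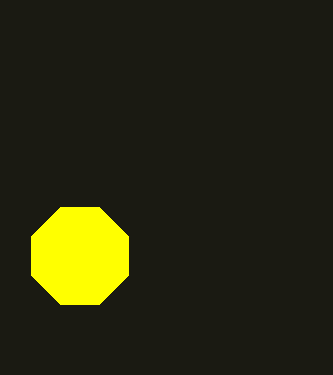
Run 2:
center_x = 80, center_y = 256, radius = 52, color = 'yellow'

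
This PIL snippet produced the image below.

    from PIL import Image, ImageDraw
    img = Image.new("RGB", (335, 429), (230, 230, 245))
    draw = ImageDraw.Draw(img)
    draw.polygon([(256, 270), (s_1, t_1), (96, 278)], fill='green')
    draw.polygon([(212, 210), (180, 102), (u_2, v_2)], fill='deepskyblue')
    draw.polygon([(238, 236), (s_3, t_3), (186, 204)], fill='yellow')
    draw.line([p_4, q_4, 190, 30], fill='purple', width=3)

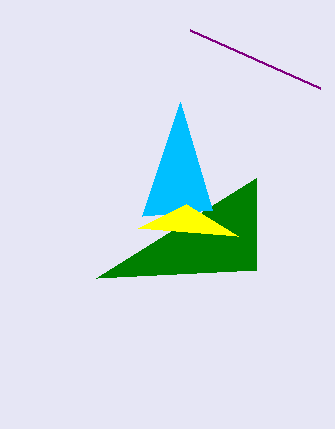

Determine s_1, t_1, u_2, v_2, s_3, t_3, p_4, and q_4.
s_1 = 256, t_1 = 178, u_2 = 142, v_2 = 216, s_3 = 138, t_3 = 228, p_4 = 320, q_4 = 88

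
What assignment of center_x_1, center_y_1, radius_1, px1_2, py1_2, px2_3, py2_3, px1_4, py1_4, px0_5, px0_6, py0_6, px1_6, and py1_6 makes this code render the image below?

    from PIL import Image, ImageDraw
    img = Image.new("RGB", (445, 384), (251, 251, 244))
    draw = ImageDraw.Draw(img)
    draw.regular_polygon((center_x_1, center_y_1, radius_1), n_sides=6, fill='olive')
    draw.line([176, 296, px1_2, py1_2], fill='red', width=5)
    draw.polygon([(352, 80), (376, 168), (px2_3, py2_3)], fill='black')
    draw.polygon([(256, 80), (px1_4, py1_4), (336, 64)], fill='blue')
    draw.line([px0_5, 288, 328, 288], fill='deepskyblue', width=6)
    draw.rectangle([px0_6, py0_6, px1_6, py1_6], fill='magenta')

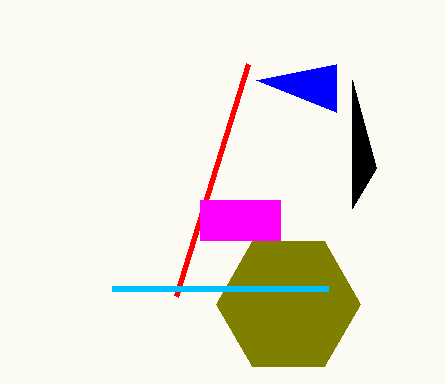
center_x_1 = 288
center_y_1 = 304
radius_1 = 72
px1_2 = 248
py1_2 = 64
px2_3 = 352
py2_3 = 208
px1_4 = 336
py1_4 = 112
px0_5 = 112
px0_6 = 200
py0_6 = 200
px1_6 = 280
py1_6 = 240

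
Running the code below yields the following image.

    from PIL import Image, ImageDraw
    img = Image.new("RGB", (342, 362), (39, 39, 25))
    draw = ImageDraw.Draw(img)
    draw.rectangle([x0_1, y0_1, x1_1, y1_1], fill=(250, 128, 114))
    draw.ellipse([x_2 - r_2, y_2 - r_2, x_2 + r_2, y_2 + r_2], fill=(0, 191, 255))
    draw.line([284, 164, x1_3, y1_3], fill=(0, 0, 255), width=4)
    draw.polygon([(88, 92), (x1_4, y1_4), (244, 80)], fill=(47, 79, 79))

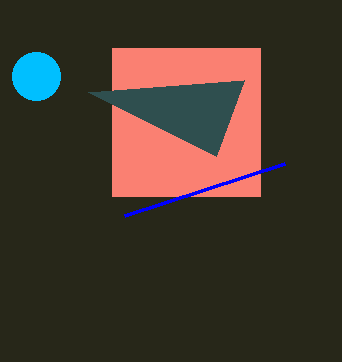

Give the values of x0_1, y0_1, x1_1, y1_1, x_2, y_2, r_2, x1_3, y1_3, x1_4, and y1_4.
x0_1 = 112; y0_1 = 48; x1_1 = 260; y1_1 = 196; x_2 = 36; y_2 = 76; r_2 = 24; x1_3 = 124; y1_3 = 216; x1_4 = 216; y1_4 = 156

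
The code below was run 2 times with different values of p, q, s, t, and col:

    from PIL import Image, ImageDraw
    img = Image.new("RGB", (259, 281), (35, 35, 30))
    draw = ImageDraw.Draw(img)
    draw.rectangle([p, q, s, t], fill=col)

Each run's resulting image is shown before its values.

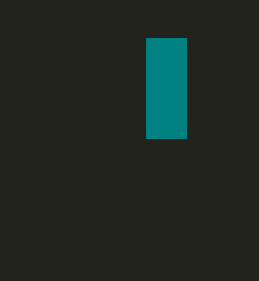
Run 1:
p = 146; q = 38; s = 186; t = 138; col = 'teal'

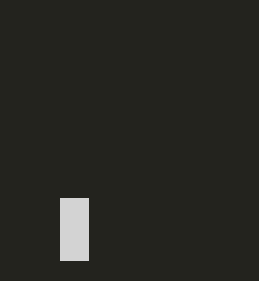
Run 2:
p = 60; q = 198; s = 88; t = 260; col = 'lightgray'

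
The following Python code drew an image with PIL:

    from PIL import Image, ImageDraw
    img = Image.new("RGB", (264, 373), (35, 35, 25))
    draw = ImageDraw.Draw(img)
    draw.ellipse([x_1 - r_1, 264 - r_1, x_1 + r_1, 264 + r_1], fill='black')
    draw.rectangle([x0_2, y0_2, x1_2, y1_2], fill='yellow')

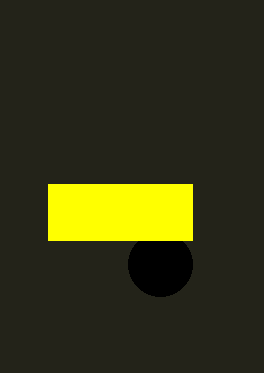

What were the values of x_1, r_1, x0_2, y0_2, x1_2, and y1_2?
x_1 = 160, r_1 = 32, x0_2 = 48, y0_2 = 184, x1_2 = 192, y1_2 = 240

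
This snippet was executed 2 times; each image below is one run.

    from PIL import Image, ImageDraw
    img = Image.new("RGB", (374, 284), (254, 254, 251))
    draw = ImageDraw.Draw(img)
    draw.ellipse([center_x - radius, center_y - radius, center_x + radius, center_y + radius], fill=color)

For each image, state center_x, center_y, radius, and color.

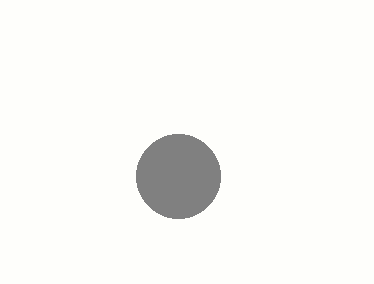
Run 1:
center_x = 178, center_y = 176, radius = 42, color = 'gray'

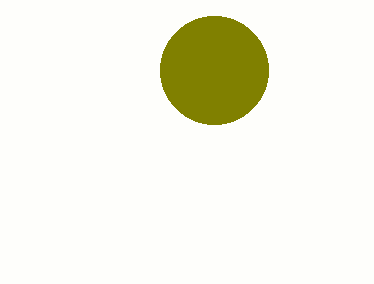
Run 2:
center_x = 214, center_y = 70, radius = 54, color = 'olive'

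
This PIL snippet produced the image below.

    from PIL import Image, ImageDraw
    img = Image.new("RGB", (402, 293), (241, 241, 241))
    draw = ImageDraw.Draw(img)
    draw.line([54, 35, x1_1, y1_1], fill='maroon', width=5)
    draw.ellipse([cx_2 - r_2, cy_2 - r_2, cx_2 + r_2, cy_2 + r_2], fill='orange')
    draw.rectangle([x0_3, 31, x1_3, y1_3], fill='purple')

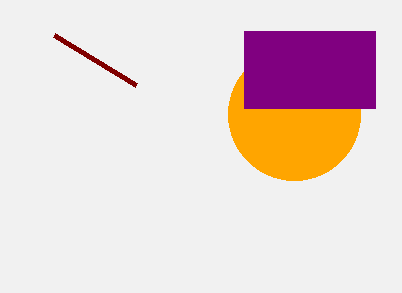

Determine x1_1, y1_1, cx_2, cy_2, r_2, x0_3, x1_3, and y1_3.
x1_1 = 136
y1_1 = 85
cx_2 = 294
cy_2 = 114
r_2 = 66
x0_3 = 244
x1_3 = 375
y1_3 = 108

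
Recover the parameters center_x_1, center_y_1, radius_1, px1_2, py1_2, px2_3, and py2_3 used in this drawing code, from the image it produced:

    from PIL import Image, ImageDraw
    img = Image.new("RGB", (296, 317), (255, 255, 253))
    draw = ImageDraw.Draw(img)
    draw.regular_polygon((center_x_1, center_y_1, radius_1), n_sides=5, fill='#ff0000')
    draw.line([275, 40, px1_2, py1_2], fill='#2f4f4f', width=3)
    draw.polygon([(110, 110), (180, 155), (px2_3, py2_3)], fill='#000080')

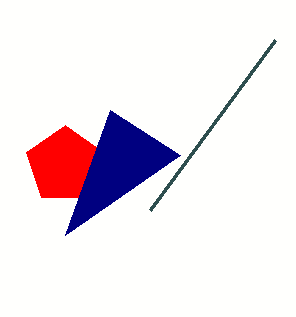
center_x_1 = 65; center_y_1 = 165; radius_1 = 40; px1_2 = 150; py1_2 = 210; px2_3 = 65; py2_3 = 235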